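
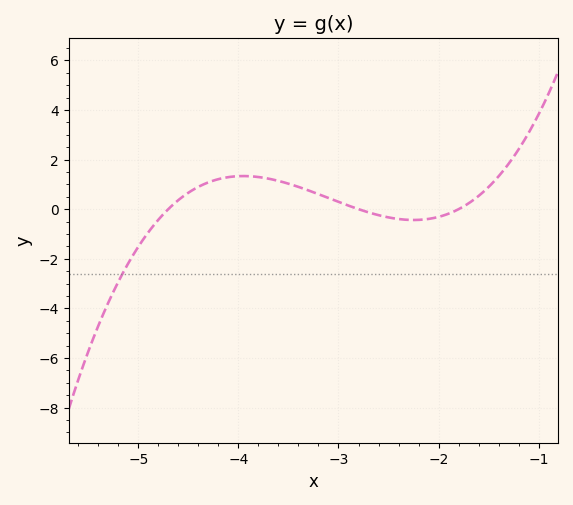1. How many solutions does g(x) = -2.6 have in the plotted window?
1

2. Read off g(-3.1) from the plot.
0.4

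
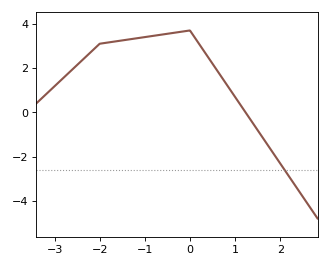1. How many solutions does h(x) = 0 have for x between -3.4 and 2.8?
1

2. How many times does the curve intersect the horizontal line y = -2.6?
1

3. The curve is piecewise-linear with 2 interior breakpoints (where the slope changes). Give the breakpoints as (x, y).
(-2, 3.1); (0, 3.7)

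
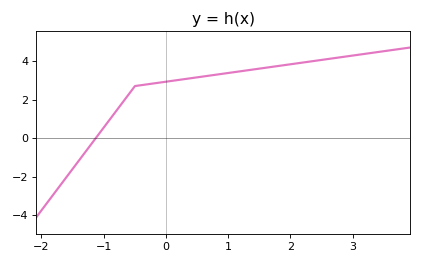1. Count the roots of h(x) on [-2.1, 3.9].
1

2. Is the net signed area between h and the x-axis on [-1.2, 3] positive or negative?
positive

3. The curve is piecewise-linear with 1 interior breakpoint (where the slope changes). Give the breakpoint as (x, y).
(-0.5, 2.7)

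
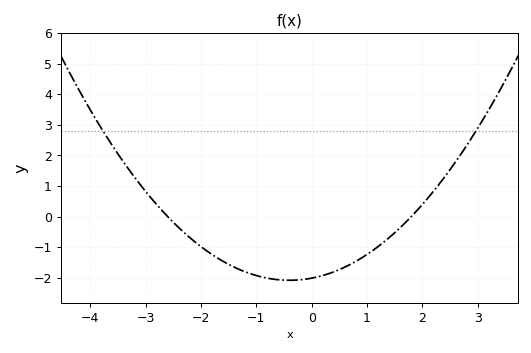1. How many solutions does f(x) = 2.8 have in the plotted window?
2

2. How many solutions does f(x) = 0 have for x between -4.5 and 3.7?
2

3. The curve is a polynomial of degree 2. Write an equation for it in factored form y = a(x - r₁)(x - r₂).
y = 0.43(x + 2.6)(x - 1.8)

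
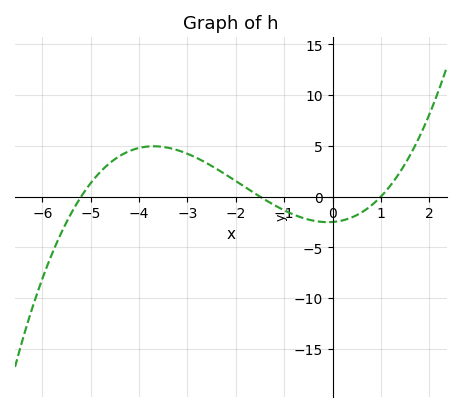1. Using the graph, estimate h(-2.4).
2.5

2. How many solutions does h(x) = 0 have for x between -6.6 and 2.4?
3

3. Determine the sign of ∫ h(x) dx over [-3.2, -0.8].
positive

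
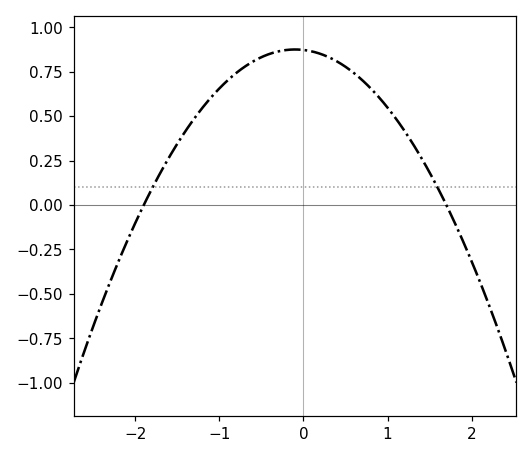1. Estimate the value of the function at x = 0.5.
0.778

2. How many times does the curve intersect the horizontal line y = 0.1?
2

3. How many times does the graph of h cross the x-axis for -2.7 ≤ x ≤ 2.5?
2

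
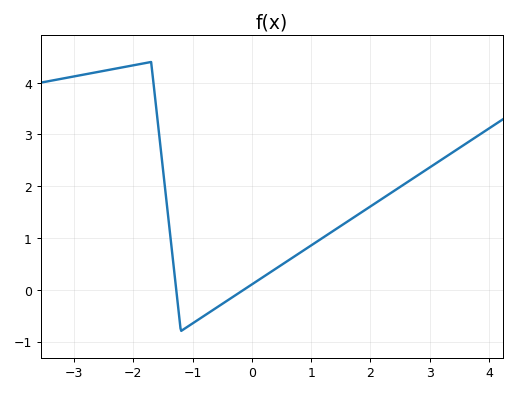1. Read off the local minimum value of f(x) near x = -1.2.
-0.799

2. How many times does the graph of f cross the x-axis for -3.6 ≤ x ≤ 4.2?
2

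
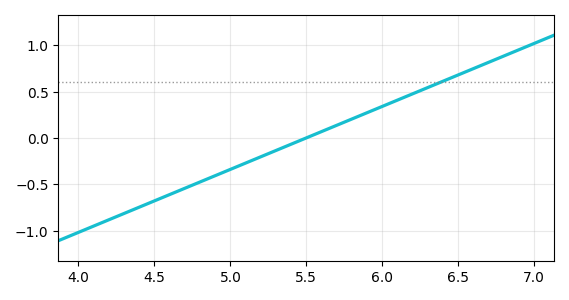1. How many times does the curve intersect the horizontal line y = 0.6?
1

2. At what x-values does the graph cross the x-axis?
5.5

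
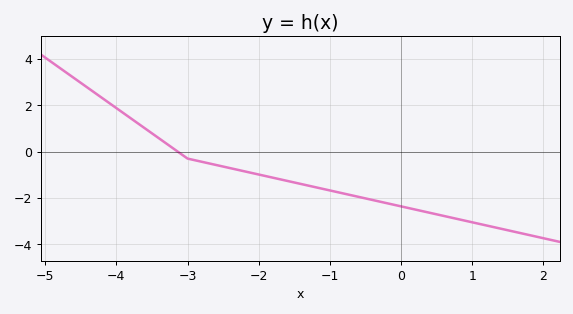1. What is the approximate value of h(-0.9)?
-1.8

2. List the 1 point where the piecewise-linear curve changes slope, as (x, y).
(-3, -0.3)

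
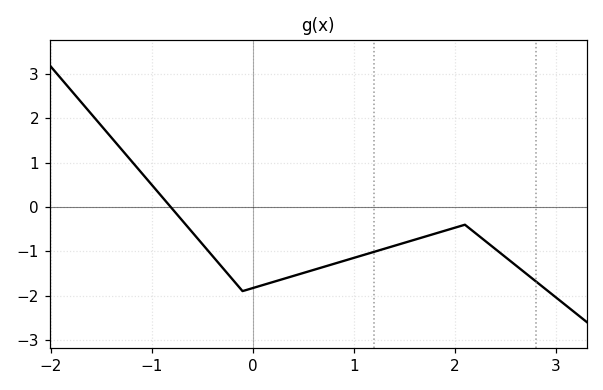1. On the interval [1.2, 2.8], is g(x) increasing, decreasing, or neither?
neither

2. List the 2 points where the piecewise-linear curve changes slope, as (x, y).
(-0.1, -1.9); (2.1, -0.4)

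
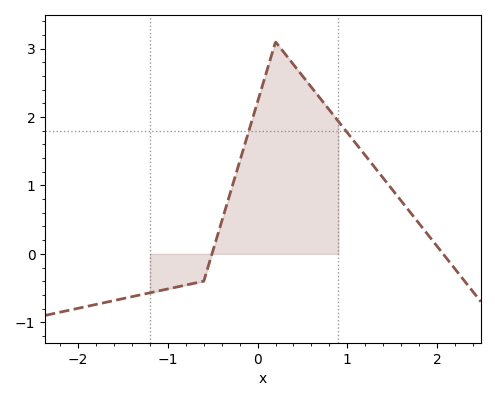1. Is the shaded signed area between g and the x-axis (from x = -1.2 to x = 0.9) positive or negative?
positive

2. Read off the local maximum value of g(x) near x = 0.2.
3.1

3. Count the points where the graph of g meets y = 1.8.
2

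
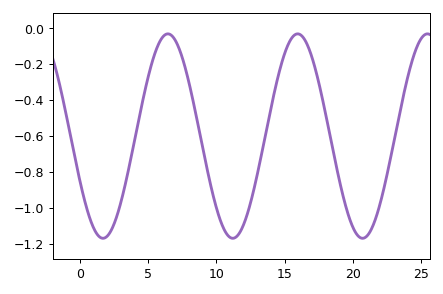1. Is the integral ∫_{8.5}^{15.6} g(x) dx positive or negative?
negative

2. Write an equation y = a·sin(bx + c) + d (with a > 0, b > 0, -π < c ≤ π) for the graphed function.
y = 0.57sin(0.66x - 2.68) - 0.6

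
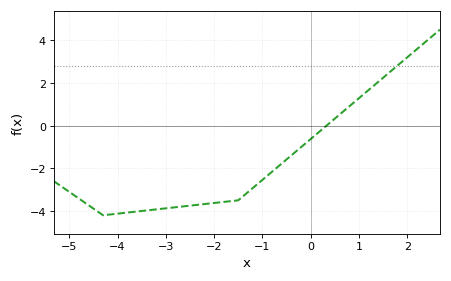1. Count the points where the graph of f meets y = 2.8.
1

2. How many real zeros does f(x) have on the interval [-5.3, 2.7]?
1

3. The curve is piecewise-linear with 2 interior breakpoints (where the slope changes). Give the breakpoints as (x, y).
(-4.3, -4.2); (-1.5, -3.5)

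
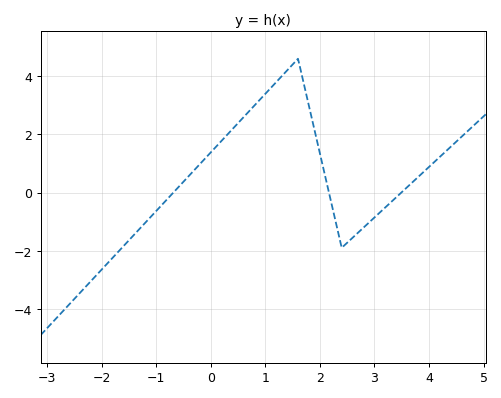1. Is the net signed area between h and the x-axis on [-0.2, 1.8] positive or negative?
positive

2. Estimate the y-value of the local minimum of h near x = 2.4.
-1.8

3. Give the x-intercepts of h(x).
-0.6, 2.2, 3.4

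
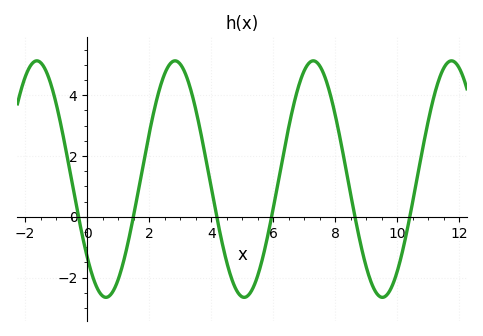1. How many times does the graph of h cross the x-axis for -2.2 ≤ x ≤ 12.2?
6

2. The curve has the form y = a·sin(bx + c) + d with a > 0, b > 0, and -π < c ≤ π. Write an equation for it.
y = 3.89sin(1.41x - 2.42) + 1.24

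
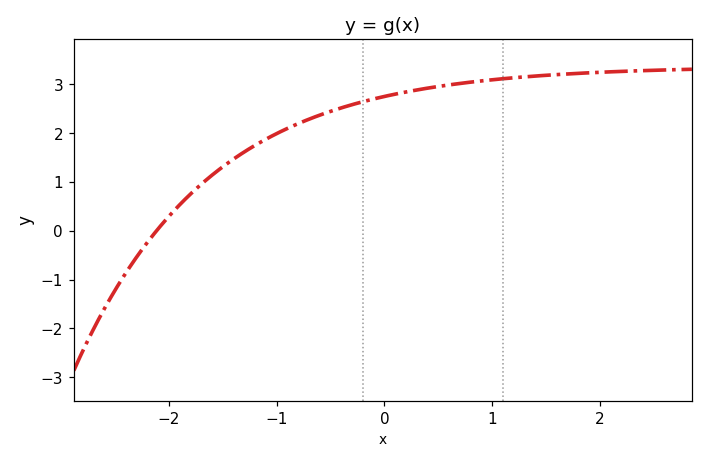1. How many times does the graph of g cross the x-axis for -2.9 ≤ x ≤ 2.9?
1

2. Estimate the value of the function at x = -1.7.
0.954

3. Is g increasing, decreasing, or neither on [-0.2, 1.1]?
increasing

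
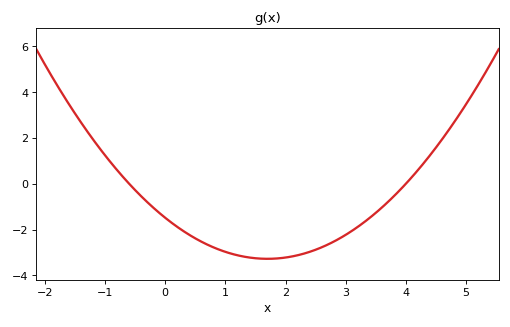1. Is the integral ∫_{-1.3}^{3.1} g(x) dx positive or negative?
negative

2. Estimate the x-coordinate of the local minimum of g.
1.7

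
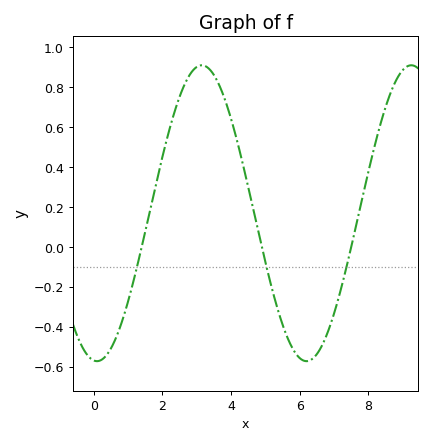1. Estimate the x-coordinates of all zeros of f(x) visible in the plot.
1.4, 4.9, 7.5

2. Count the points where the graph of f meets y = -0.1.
3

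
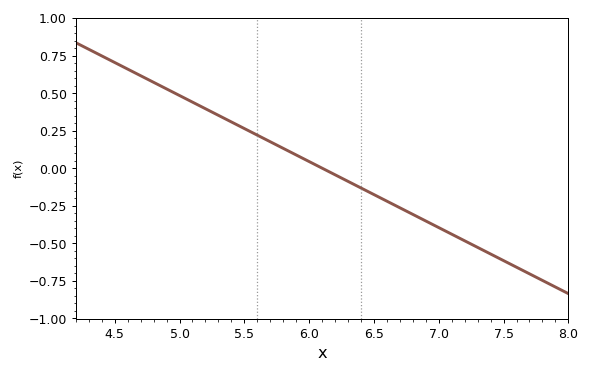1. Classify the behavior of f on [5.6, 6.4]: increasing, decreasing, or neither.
decreasing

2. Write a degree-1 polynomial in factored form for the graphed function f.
y = -0.44(x - 6.1)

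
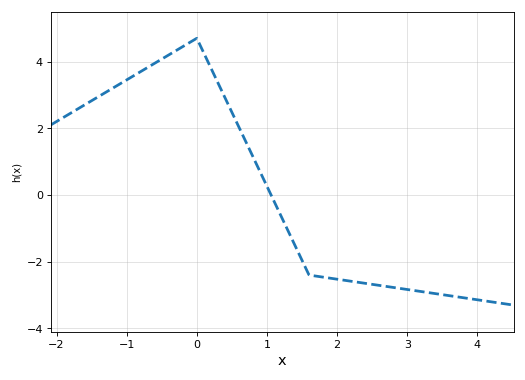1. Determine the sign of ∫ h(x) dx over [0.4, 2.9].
negative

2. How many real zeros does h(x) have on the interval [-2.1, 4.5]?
1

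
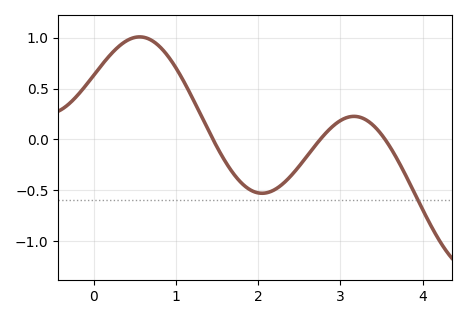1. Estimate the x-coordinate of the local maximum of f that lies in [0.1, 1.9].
0.559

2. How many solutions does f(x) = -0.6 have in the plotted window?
1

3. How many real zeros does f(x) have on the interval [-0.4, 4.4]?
3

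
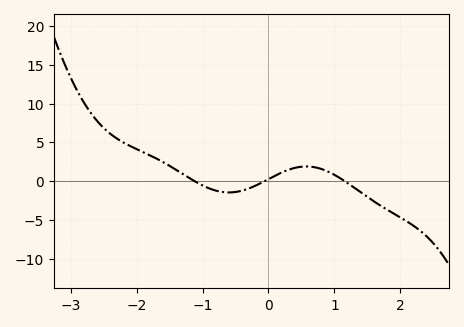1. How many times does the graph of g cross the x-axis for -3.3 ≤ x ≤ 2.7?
3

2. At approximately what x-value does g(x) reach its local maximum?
0.6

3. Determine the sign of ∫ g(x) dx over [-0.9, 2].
negative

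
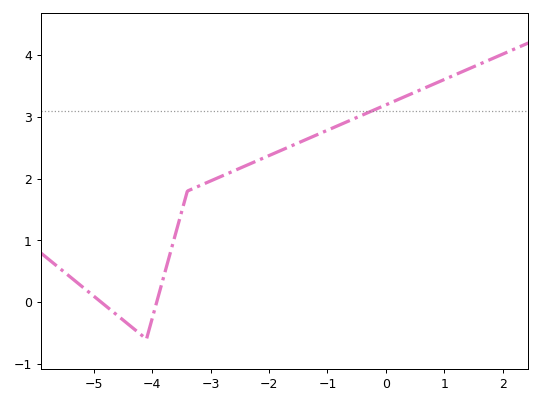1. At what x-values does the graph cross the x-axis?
-4.88, -3.93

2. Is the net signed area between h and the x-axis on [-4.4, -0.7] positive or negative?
positive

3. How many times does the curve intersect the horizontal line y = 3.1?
1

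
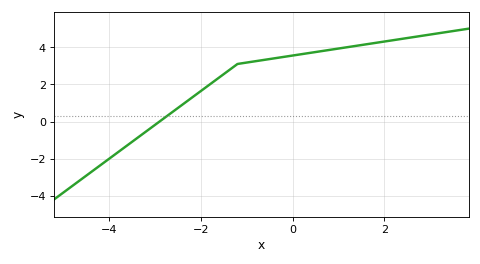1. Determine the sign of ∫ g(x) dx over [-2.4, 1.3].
positive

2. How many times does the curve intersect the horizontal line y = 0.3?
1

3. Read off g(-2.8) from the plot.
0.2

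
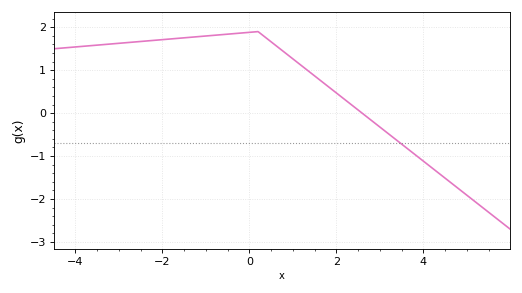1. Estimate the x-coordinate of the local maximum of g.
0.2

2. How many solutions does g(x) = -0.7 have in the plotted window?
1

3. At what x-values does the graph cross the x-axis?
2.6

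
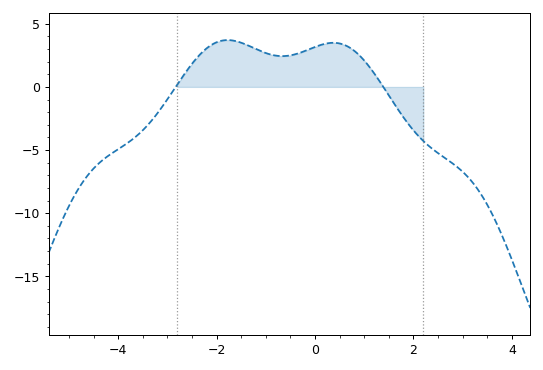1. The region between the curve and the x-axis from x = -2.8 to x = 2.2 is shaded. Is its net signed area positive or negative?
positive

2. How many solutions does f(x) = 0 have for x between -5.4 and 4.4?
2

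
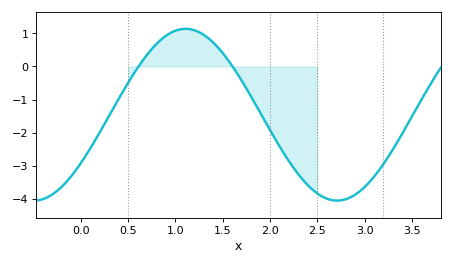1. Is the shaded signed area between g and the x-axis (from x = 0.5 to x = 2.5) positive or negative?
negative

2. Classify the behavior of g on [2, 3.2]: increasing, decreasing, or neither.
neither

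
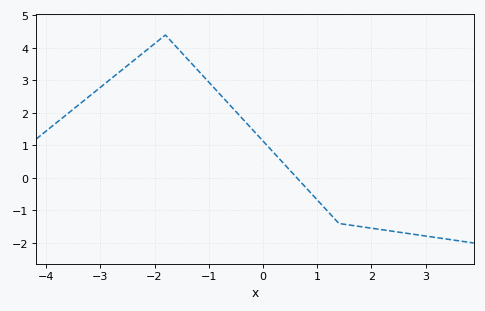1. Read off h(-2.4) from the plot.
3.6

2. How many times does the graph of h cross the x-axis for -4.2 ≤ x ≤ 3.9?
1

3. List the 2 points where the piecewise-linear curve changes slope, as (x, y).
(-1.8, 4.4); (1.4, -1.4)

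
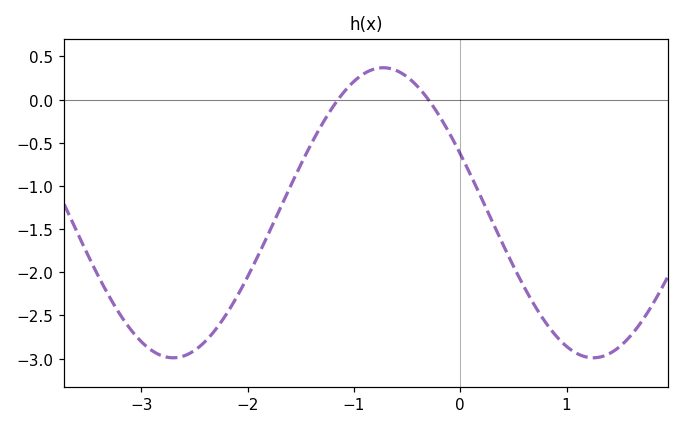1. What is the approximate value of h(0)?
-0.65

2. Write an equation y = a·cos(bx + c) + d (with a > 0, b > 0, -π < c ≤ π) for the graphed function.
y = 1.68cos(1.6x + 1.2) - 1.31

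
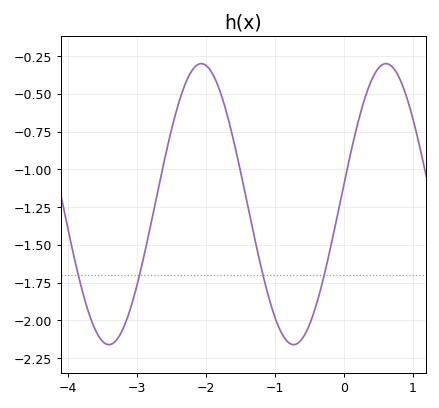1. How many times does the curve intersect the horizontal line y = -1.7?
4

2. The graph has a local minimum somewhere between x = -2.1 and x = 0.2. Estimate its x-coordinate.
-0.7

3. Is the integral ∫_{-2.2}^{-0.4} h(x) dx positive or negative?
negative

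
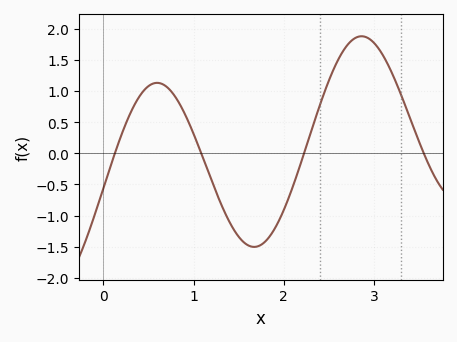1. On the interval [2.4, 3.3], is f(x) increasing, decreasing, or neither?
neither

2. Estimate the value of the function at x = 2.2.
-0.117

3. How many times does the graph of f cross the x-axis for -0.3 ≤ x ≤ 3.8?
4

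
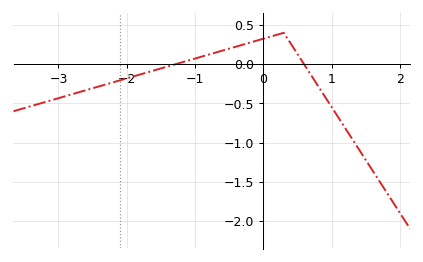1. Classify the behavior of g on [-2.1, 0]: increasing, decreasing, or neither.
increasing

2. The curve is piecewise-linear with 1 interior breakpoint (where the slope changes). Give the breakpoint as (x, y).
(0.3, 0.4)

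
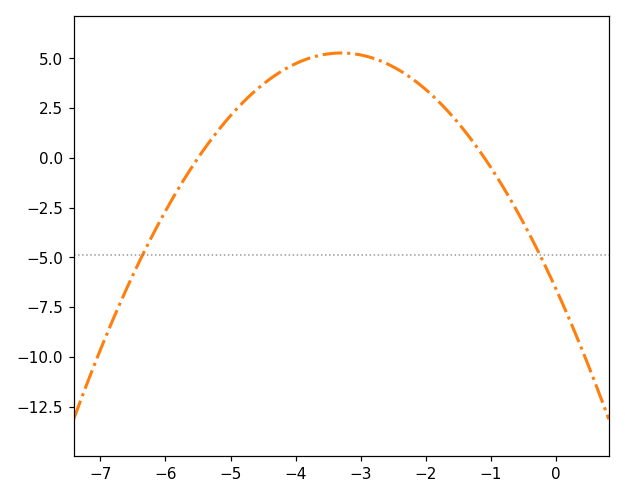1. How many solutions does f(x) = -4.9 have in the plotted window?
2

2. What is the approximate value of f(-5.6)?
-0.5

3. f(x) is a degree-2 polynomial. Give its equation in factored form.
y = -1.09(x + 5.5)(x + 1.1)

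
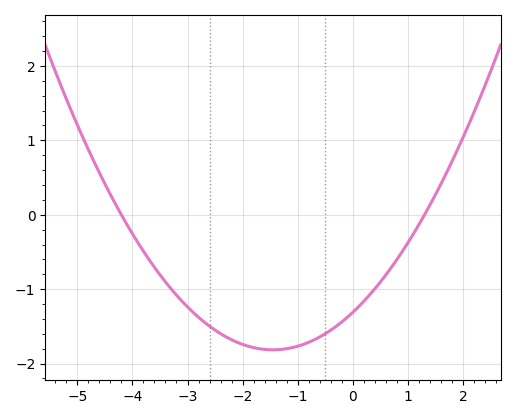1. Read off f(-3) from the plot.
-1.2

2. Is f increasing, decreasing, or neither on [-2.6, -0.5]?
neither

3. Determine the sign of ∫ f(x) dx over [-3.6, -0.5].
negative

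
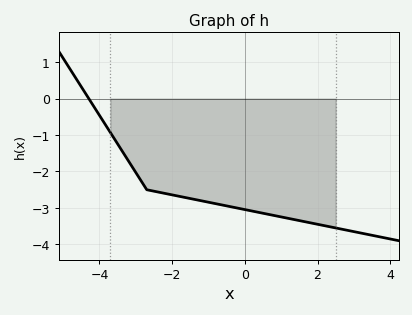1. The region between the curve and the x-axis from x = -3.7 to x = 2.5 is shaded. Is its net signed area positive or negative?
negative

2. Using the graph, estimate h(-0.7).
-2.9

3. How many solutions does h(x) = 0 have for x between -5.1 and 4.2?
1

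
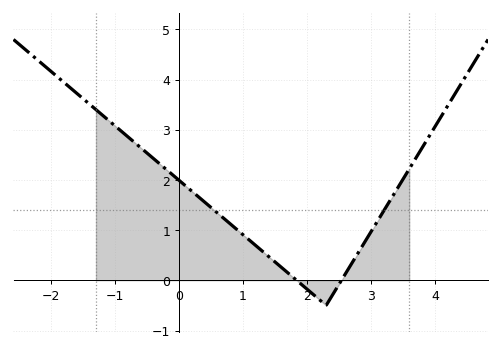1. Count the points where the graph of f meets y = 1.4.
2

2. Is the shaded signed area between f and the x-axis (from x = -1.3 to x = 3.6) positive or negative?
positive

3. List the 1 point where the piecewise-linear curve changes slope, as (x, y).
(2.3, -0.5)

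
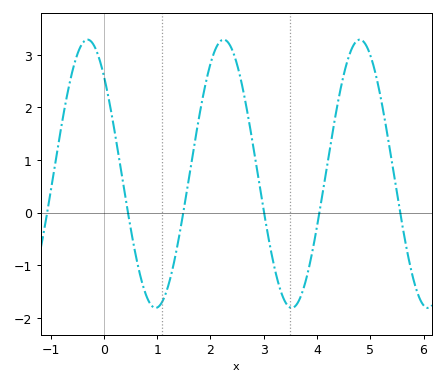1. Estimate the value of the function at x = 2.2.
3.27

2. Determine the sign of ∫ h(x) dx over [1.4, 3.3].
positive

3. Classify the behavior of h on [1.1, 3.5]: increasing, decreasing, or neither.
neither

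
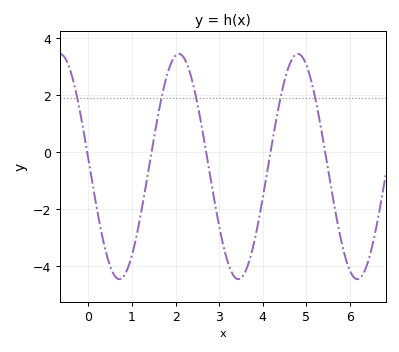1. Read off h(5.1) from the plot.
2.58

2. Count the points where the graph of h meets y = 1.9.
5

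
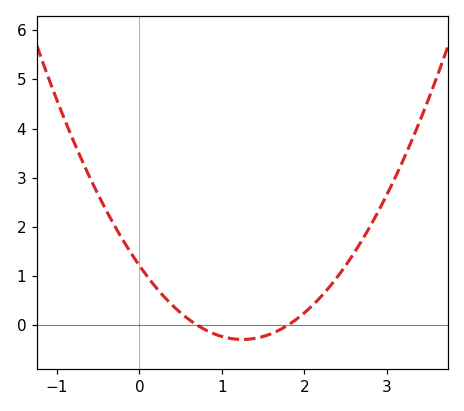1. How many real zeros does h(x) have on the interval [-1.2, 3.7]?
2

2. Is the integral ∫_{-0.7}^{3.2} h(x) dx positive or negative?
positive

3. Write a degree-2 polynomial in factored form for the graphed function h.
y = 0.96(x - 0.7)(x - 1.8)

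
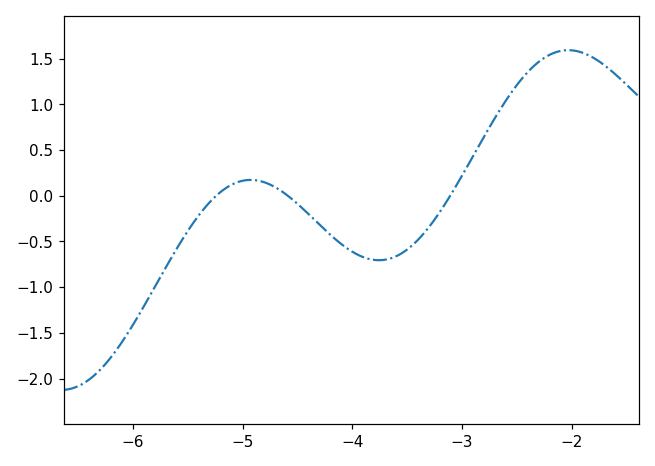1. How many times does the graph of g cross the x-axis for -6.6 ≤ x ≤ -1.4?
3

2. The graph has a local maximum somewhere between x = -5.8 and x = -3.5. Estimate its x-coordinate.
-4.9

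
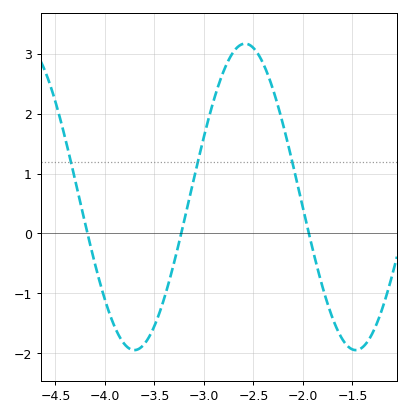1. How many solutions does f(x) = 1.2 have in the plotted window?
3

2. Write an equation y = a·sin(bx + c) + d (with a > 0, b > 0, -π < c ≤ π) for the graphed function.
y = 2.56sin(2.8x + 2.5) + 0.61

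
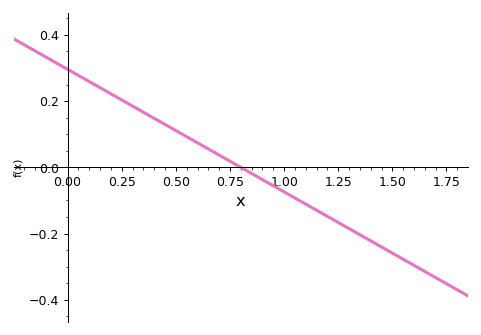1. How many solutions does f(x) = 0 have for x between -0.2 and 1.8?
1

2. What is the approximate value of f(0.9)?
-0.037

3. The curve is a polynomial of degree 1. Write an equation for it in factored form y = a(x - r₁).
y = -0.37(x - 0.8)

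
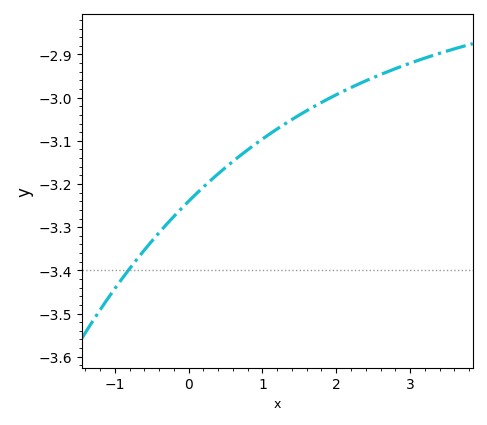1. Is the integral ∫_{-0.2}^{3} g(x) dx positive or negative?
negative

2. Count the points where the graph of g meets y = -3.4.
1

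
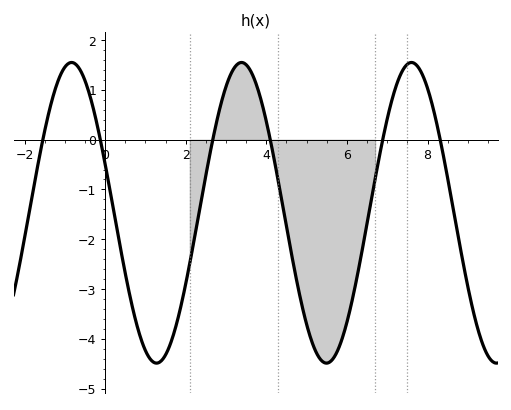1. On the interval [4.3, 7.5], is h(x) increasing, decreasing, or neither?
neither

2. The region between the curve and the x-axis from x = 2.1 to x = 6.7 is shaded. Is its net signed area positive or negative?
negative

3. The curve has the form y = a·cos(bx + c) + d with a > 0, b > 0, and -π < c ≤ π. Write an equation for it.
y = 3.02cos(1.49x + 1.24) - 1.47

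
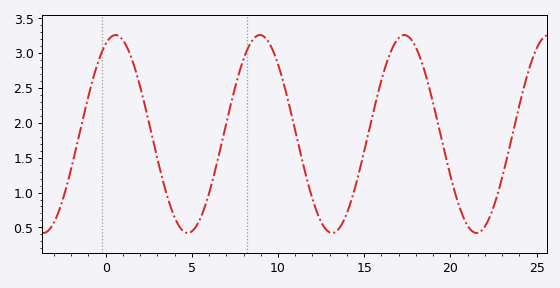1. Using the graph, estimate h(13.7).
0.55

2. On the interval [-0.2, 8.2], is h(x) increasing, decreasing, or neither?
neither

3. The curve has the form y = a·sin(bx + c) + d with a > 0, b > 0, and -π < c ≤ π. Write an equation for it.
y = 1.42sin(0.75x + 1.1) + 1.84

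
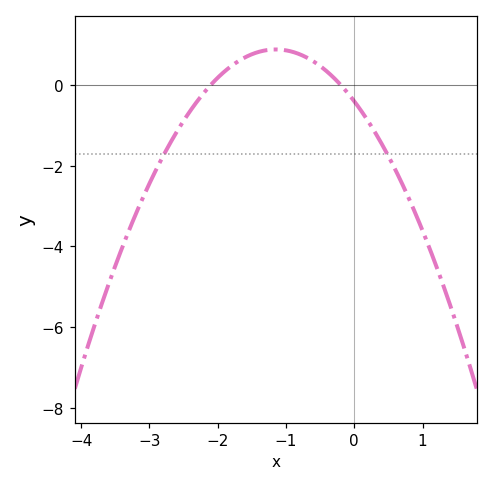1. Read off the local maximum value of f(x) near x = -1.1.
0.875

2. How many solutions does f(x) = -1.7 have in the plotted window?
2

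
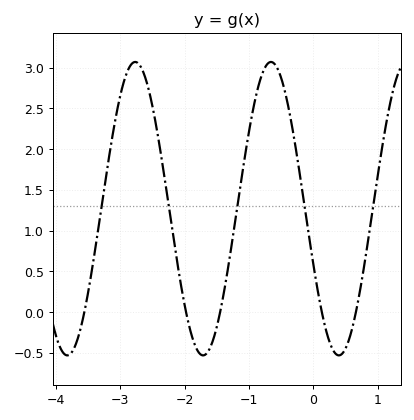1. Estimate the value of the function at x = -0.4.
2.55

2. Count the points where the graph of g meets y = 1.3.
5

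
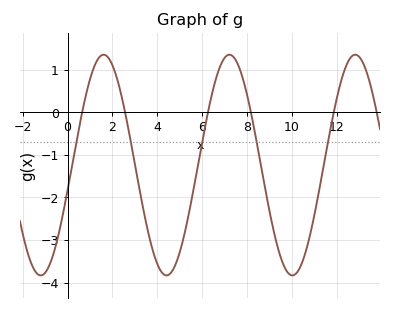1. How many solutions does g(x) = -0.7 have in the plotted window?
5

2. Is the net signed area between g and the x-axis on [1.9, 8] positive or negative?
negative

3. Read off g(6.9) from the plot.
1.2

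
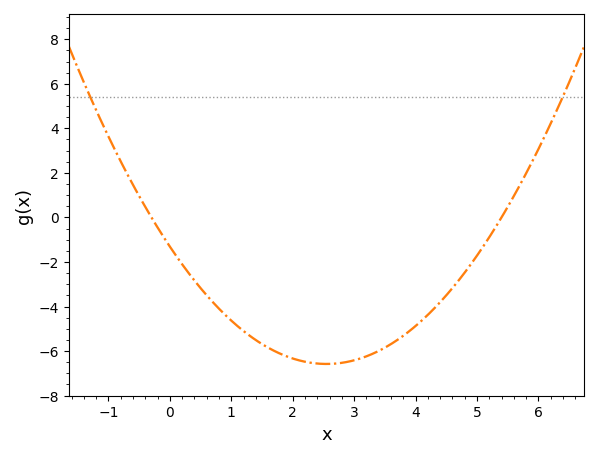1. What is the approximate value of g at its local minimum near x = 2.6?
-6.58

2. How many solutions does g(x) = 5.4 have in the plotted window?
2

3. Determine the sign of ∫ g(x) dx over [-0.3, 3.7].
negative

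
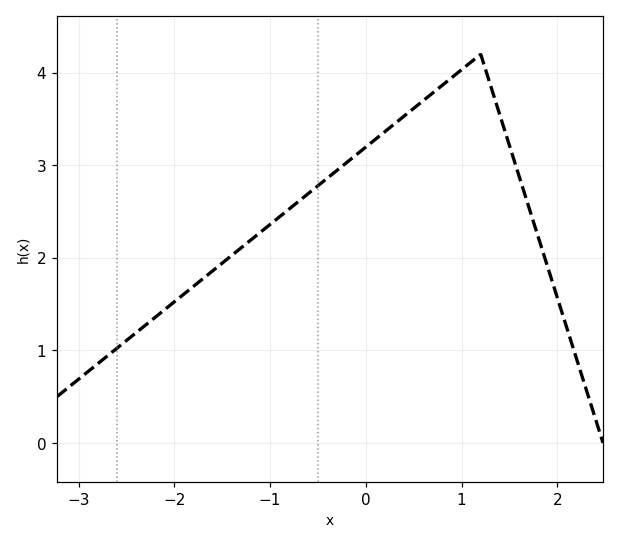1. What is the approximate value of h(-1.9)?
1.6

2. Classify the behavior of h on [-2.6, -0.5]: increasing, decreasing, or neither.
increasing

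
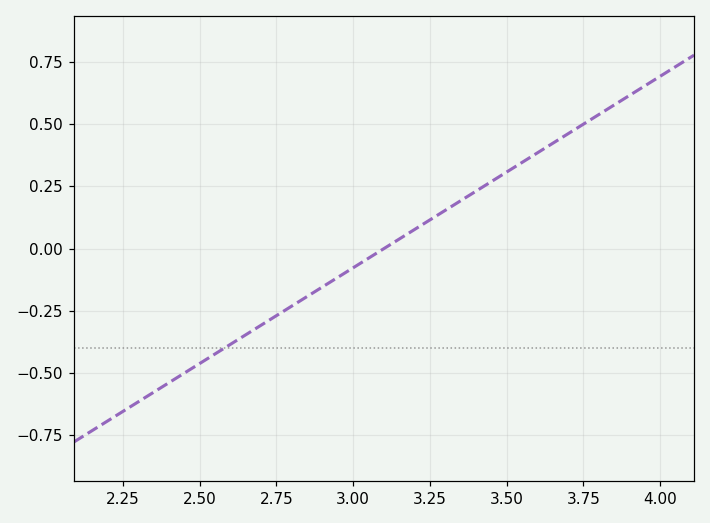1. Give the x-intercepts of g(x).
3.1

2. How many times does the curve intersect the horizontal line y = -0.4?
1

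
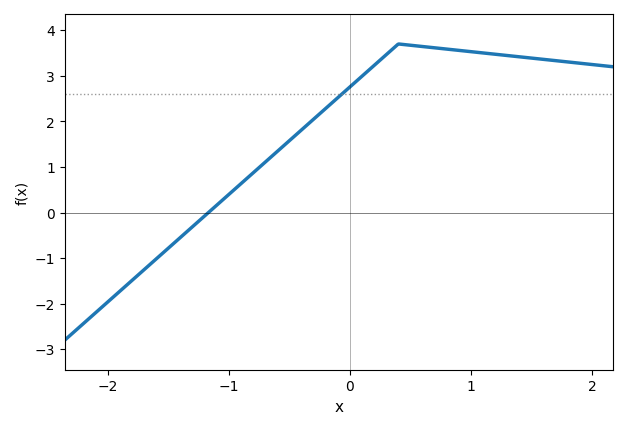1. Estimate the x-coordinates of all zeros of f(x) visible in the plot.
-1.2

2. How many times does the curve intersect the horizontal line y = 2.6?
1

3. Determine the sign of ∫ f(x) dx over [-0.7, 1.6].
positive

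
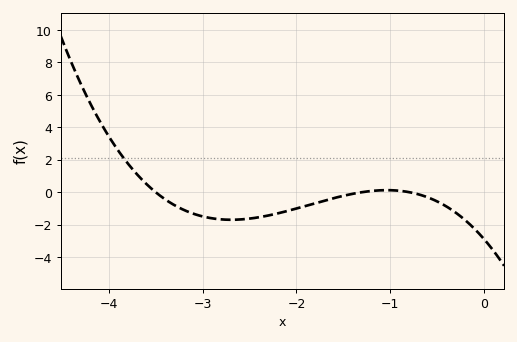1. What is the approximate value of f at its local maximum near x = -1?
0.2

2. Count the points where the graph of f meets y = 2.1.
1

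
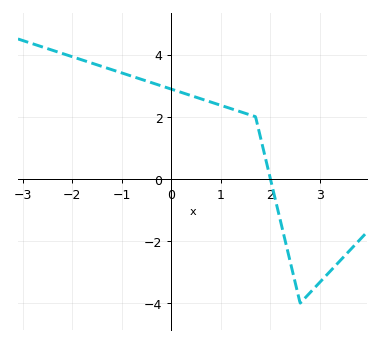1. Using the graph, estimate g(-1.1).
3.46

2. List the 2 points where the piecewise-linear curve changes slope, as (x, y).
(1.7, 2); (2.6, -4)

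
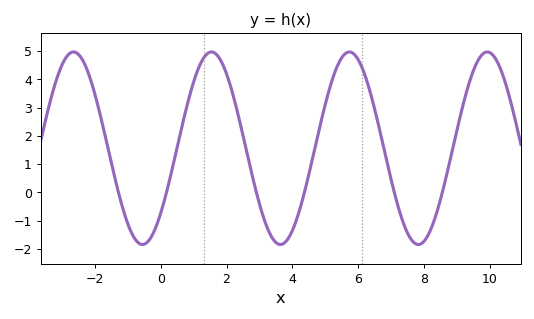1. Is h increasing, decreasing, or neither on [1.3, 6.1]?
neither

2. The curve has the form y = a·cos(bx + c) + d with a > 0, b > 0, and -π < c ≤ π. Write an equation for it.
y = 3.41cos(1.5x - 2.31) + 1.56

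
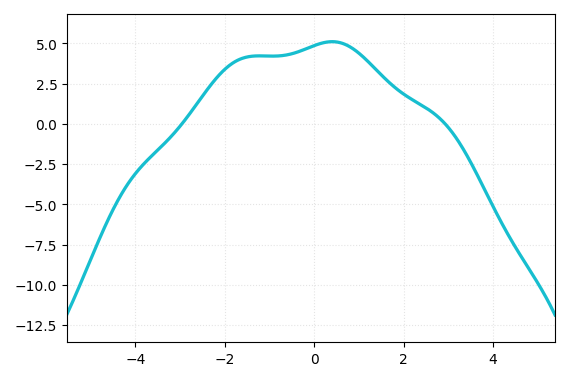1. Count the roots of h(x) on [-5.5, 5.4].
2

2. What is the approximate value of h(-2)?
3.4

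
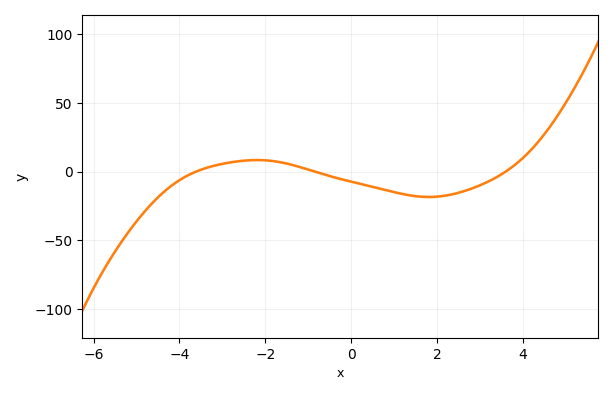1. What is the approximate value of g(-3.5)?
1.29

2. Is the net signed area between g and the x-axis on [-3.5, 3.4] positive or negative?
negative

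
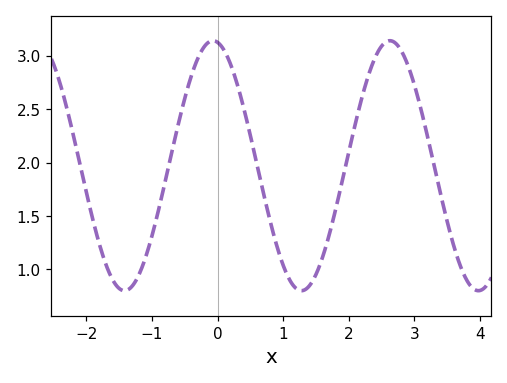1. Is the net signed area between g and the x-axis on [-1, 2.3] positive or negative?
positive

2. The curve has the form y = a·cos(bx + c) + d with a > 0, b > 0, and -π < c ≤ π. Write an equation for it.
y = 1.17cos(2.33x + 0.162) + 1.97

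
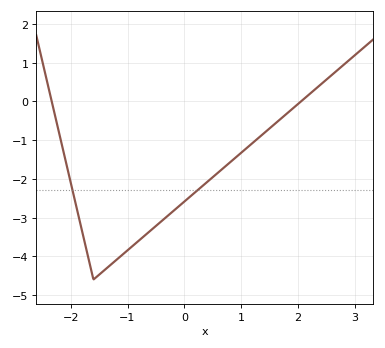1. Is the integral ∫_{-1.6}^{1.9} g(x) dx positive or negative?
negative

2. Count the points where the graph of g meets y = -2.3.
2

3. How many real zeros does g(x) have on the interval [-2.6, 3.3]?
2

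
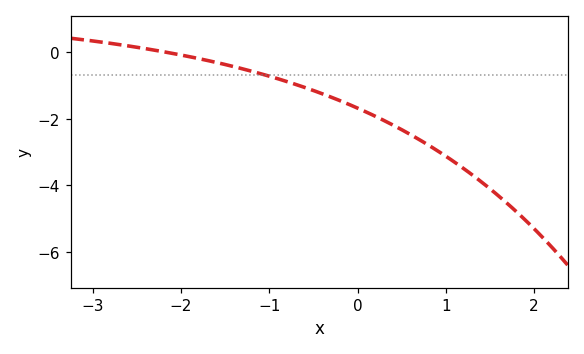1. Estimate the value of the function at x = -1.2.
-0.572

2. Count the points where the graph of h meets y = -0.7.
1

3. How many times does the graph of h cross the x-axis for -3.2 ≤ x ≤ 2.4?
1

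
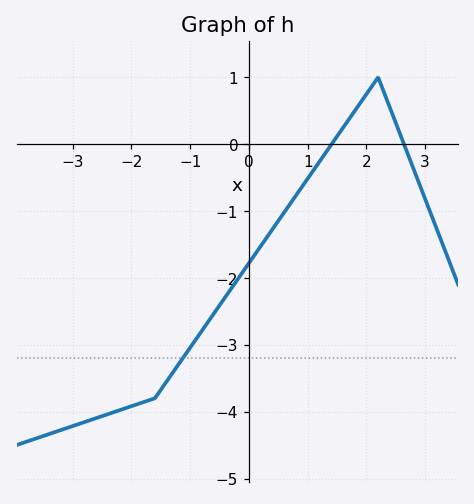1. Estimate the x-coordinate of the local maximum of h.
2.2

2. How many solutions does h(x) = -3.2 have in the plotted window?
1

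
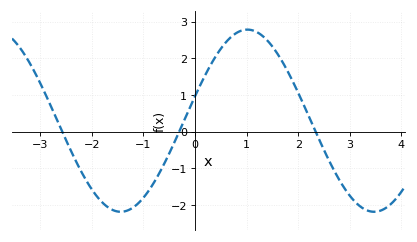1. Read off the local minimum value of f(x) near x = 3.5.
-2.2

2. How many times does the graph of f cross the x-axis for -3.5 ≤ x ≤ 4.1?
3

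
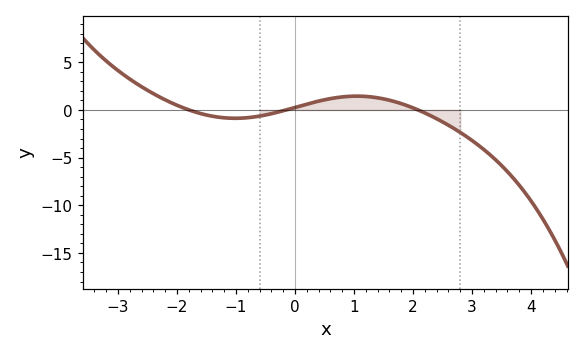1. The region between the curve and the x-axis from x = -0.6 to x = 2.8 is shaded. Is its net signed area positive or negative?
positive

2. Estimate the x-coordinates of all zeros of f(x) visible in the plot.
-1.8, -0.15, 2.08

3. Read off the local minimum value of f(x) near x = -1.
-0.877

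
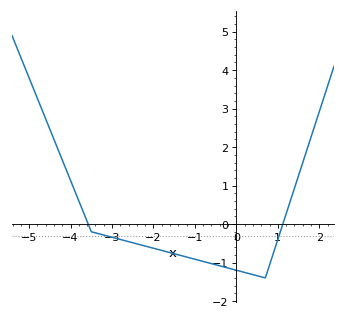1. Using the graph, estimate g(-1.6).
-0.743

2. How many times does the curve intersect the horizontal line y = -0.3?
2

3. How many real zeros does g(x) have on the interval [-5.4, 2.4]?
2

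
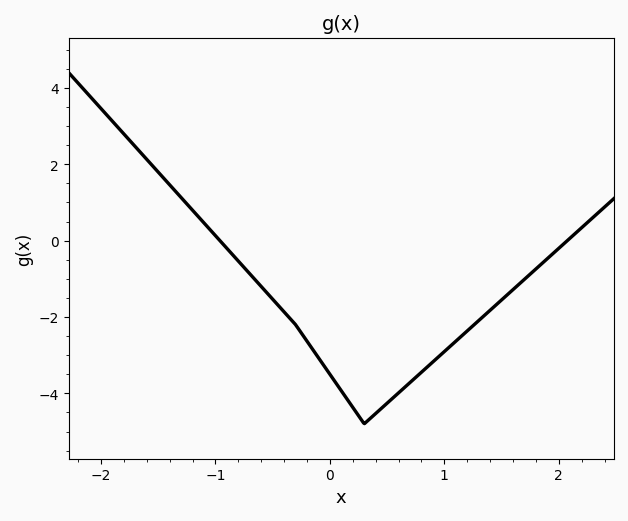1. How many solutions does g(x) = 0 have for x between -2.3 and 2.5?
2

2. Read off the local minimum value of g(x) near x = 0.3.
-4.8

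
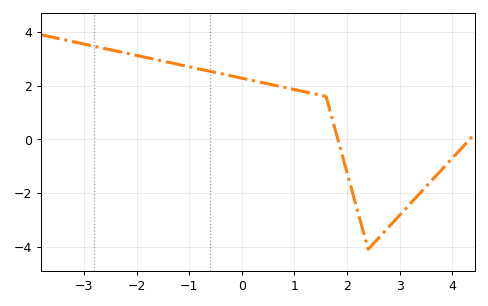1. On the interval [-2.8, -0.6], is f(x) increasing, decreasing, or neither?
decreasing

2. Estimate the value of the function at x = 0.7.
2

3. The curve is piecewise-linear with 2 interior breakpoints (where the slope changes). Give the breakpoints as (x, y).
(1.6, 1.6); (2.4, -4.1)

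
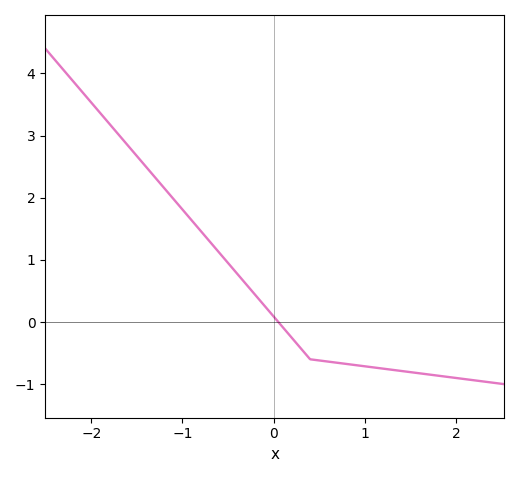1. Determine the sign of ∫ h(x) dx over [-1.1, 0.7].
positive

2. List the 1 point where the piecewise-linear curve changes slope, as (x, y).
(0.4, -0.6)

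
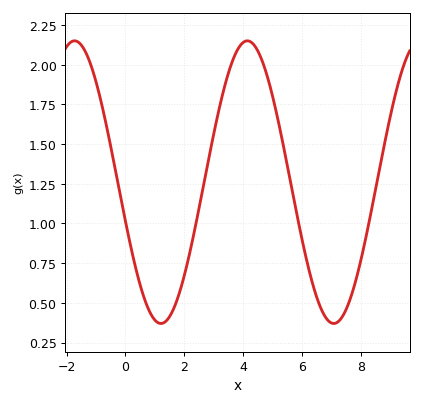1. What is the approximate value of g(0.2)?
0.838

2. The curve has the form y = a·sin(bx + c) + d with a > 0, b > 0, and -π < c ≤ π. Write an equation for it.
y = 0.89sin(1.07x - 2.86) + 1.26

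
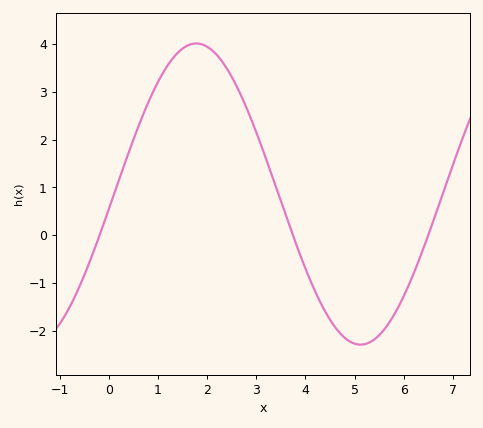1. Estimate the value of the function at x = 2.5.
3.3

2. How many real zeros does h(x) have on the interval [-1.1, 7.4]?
3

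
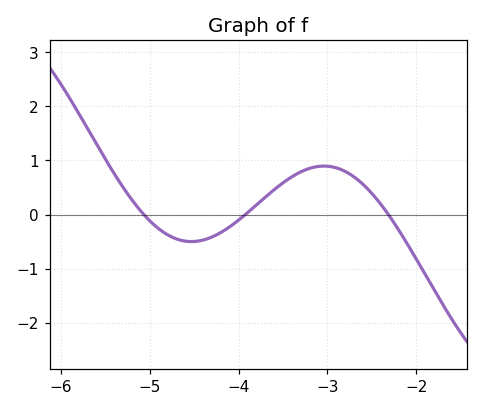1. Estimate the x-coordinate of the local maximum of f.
-3.04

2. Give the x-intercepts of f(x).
-5.07, -3.93, -2.31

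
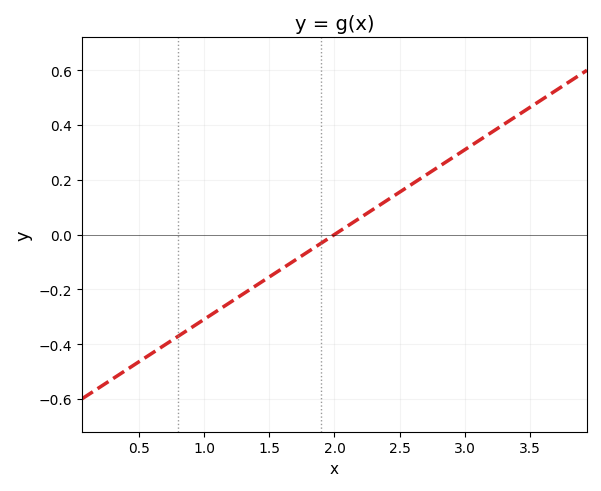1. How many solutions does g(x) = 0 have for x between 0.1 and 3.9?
1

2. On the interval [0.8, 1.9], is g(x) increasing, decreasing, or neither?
increasing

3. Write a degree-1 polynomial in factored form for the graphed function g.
y = 0.31(x - 2)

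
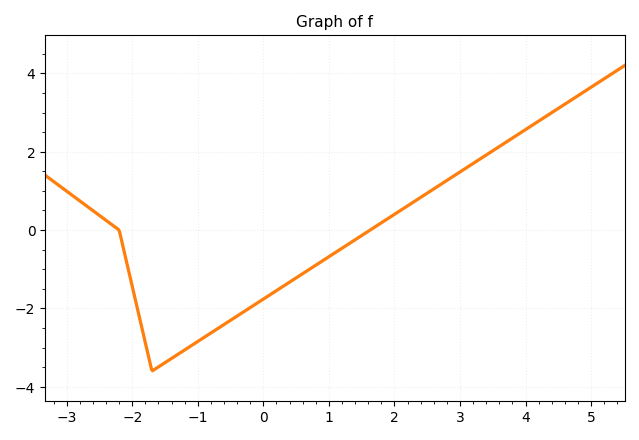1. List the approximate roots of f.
-2.2, 1.6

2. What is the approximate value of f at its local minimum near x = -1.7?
-3.6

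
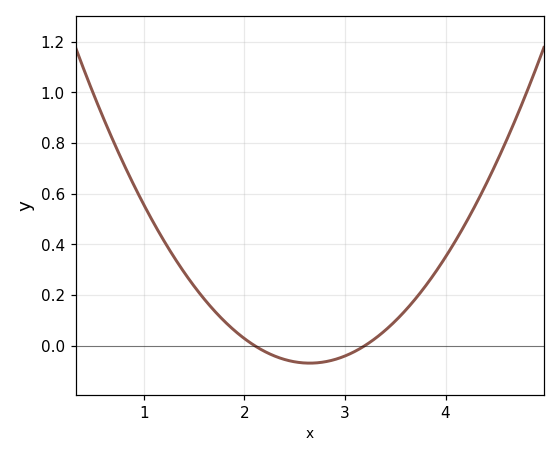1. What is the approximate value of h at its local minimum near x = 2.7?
-0.06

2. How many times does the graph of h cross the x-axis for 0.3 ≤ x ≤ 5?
2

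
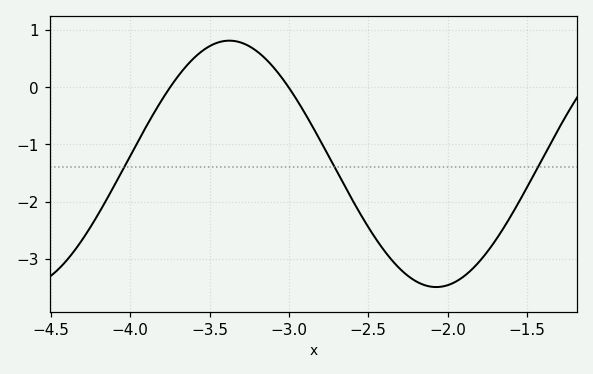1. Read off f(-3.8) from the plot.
-0.221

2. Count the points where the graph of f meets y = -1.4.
3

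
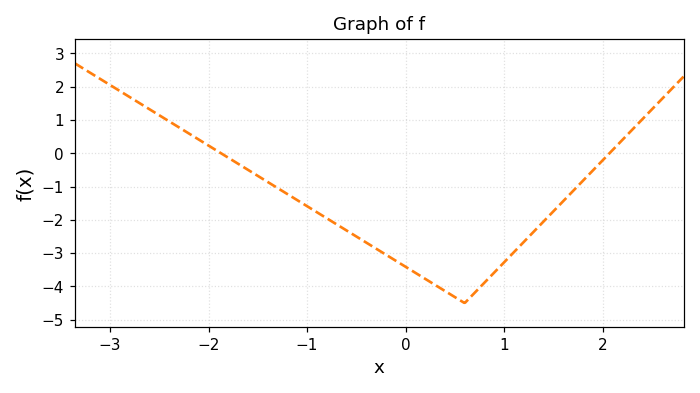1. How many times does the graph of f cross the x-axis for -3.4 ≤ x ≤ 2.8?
2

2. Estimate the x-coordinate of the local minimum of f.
0.6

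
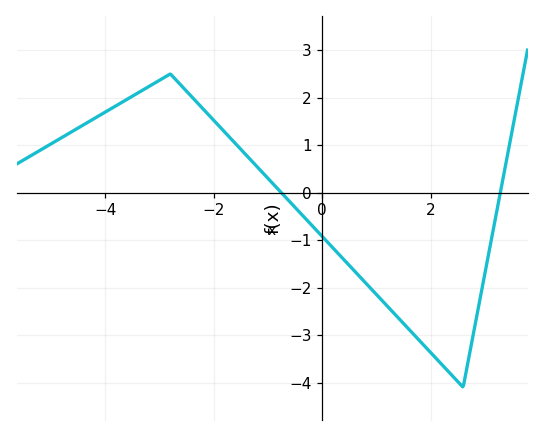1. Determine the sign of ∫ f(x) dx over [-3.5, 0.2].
positive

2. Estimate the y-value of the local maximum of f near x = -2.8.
2.5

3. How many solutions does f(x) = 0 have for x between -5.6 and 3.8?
2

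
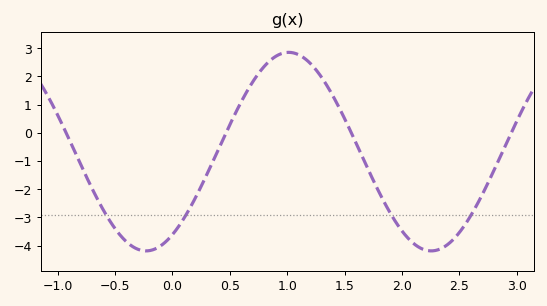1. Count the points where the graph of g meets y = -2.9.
4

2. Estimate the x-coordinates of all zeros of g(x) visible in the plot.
-0.9, 0.5, 1.6, 3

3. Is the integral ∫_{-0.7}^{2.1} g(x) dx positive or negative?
negative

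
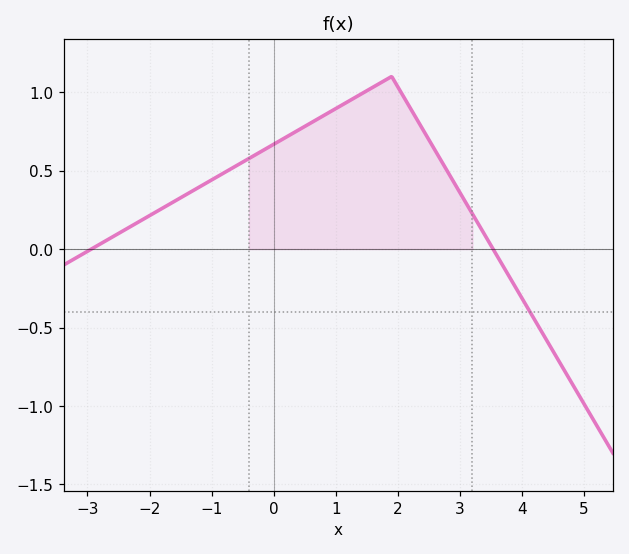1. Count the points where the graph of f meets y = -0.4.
1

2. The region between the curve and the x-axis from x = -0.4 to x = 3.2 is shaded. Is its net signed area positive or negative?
positive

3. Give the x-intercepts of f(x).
-2.94, 3.53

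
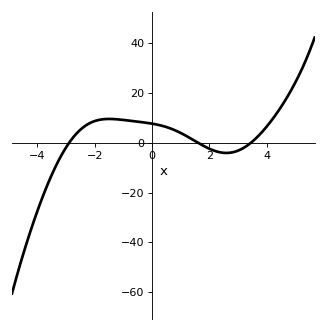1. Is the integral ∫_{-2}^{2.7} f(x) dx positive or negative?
positive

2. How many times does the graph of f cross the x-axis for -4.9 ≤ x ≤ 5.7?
3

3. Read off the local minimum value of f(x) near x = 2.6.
-4.08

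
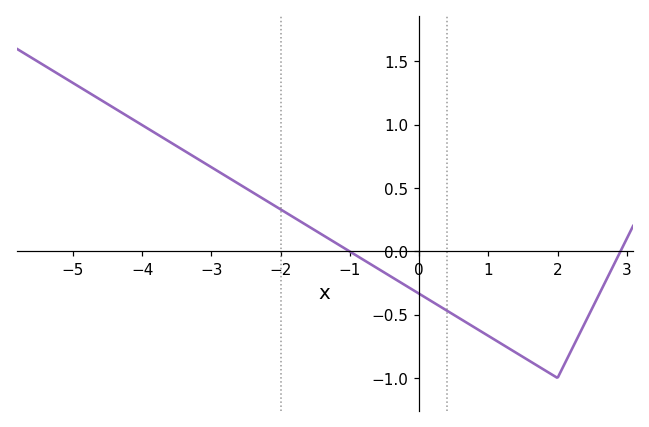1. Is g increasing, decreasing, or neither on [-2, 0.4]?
decreasing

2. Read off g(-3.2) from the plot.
0.73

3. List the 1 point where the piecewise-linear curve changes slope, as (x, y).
(2, -1)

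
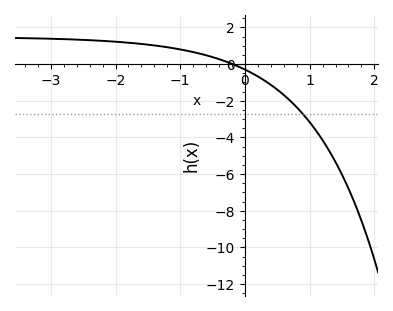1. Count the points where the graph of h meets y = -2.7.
1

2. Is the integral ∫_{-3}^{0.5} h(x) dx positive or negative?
positive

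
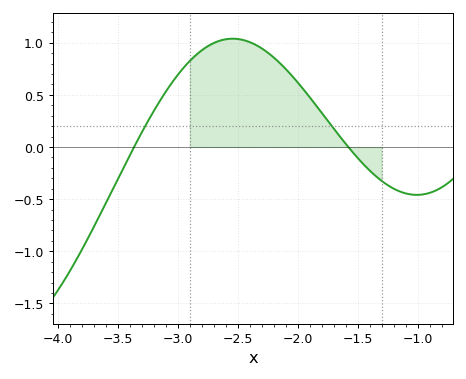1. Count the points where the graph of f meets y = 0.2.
2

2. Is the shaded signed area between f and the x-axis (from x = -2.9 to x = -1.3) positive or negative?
positive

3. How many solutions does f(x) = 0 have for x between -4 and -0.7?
2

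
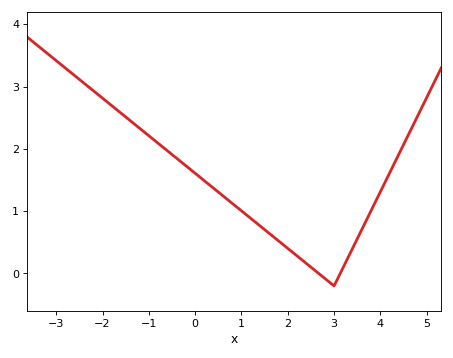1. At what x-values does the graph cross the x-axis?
2.67, 3.13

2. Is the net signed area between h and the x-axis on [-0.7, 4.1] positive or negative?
positive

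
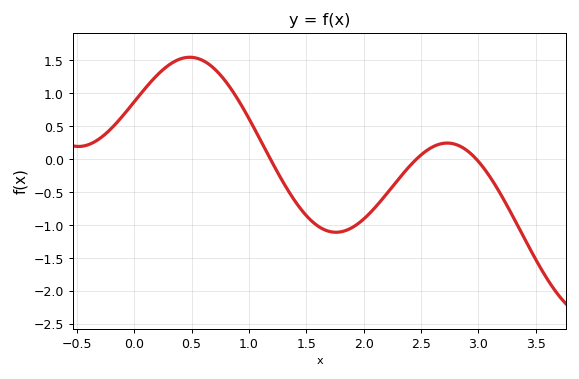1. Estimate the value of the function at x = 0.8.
1.17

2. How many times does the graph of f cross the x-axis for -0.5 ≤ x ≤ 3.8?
3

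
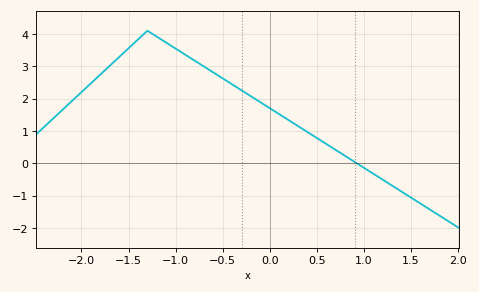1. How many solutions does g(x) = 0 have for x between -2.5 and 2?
1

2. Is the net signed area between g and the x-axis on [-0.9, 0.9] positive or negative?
positive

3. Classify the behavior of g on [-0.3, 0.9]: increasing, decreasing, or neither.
decreasing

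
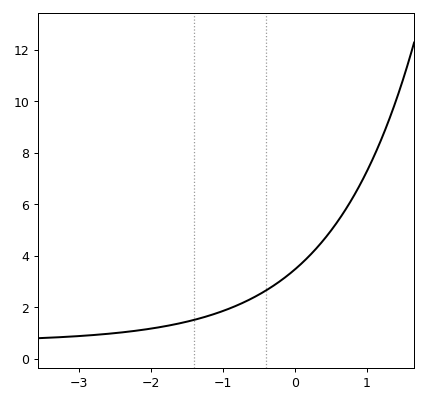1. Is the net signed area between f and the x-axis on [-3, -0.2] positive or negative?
positive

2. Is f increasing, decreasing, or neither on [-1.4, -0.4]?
increasing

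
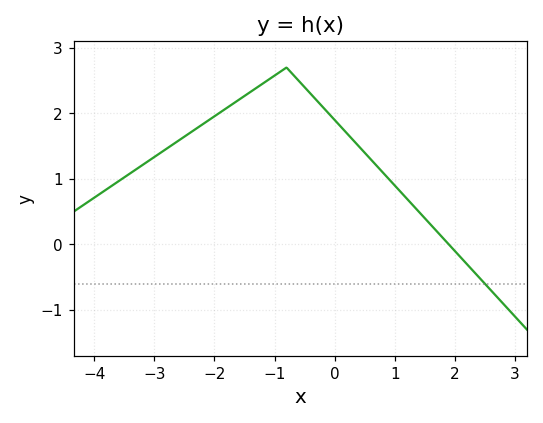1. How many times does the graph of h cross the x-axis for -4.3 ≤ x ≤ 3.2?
1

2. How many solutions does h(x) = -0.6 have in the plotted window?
1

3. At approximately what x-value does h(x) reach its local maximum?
-0.8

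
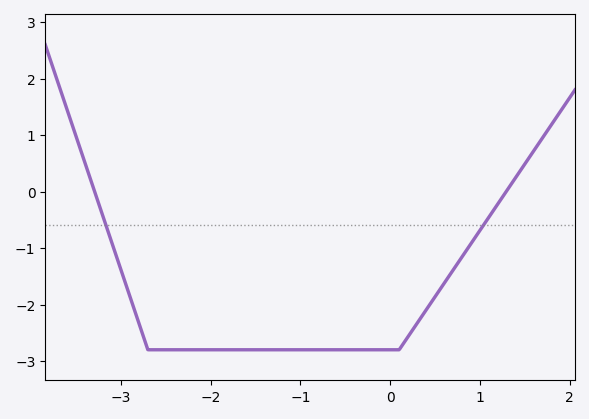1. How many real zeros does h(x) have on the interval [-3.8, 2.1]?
2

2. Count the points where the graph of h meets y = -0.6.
2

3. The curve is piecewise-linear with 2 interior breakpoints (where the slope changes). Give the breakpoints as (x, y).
(-2.7, -2.8); (0.1, -2.8)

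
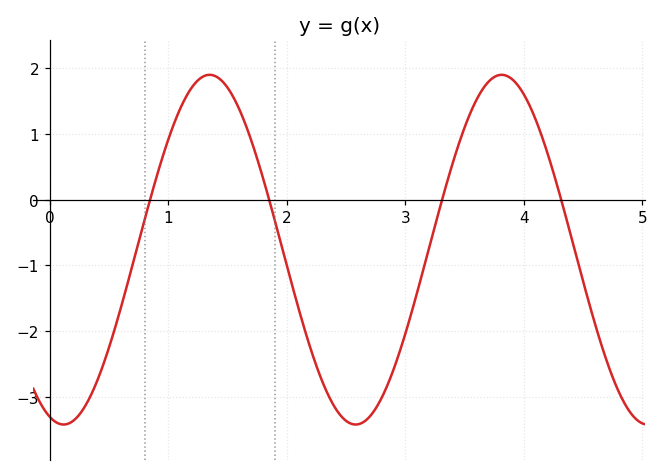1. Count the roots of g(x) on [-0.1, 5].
4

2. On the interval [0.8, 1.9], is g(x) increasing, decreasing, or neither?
neither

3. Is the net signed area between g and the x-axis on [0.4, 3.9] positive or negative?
negative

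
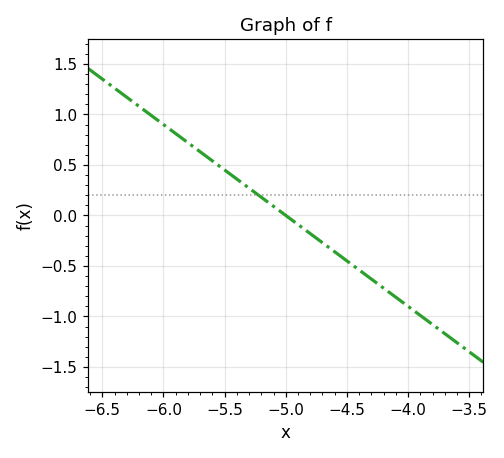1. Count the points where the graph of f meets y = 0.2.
1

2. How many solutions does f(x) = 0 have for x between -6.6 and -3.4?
1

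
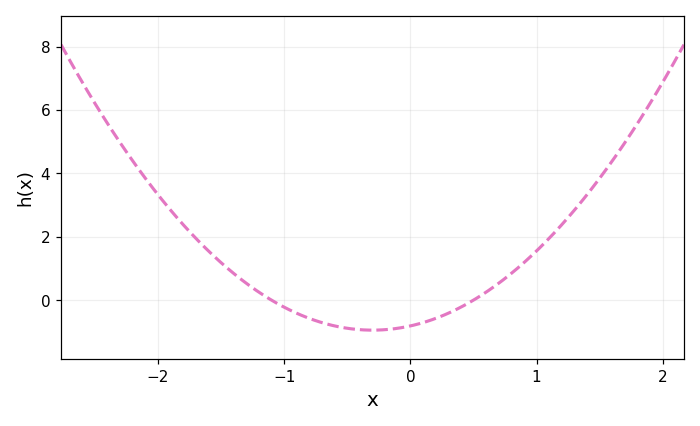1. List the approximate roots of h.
-1.1, 0.5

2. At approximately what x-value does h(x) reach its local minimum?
-0.3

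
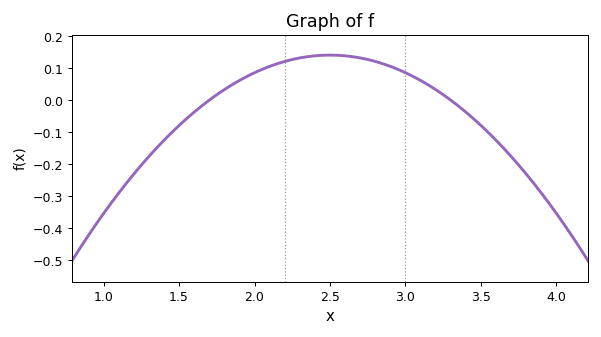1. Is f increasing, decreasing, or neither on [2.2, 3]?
neither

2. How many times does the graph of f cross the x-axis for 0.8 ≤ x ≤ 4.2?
2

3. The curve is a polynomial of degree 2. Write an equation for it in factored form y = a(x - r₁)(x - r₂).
y = -0.22(x - 1.7)(x - 3.3)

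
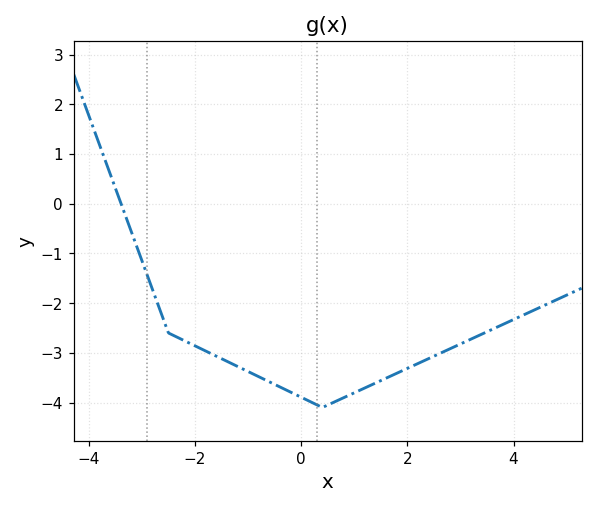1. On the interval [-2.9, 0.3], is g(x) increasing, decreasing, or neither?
decreasing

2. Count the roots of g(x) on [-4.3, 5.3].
1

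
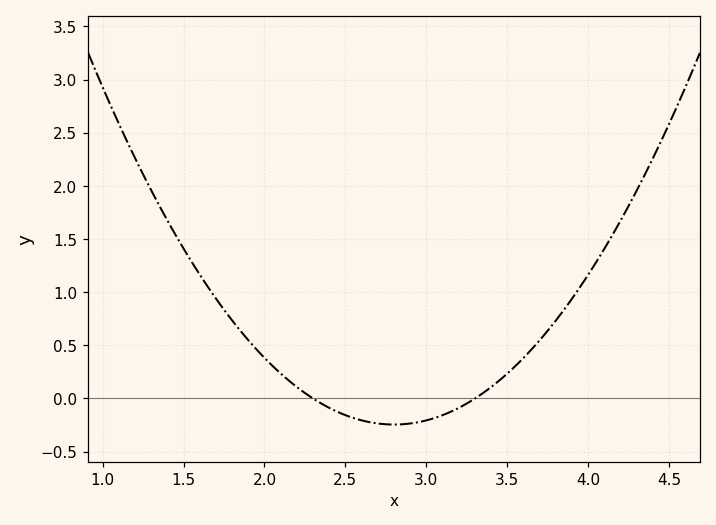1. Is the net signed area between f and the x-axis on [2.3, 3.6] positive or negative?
negative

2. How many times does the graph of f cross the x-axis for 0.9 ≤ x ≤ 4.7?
2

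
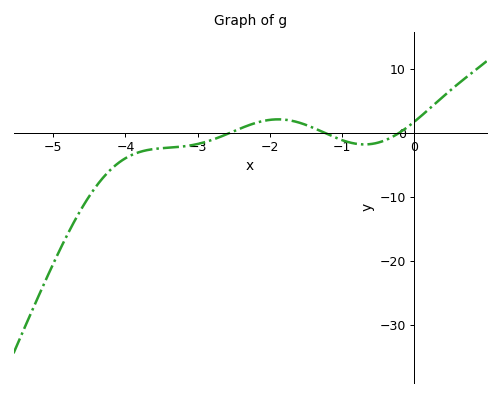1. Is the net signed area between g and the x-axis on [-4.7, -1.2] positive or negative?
negative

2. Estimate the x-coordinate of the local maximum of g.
-1.9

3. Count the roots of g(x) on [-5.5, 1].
3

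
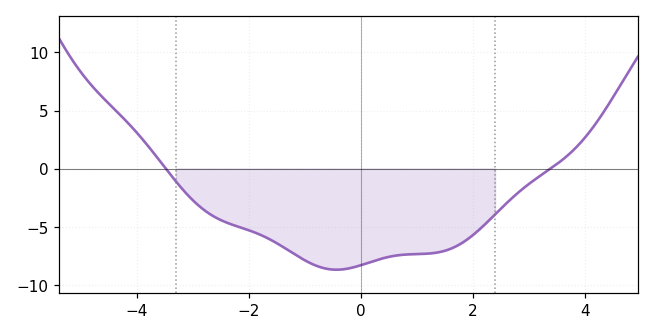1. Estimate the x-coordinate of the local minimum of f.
-0.429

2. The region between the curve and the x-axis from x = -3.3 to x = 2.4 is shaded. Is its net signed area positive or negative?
negative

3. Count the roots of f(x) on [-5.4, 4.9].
2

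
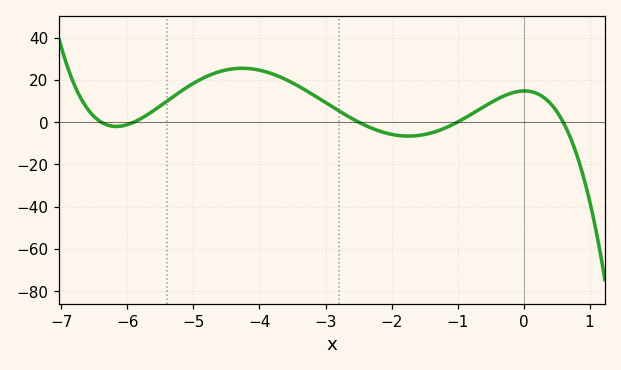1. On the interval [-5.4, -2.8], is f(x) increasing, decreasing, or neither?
neither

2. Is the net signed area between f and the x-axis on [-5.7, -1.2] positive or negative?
positive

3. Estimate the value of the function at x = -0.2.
13.5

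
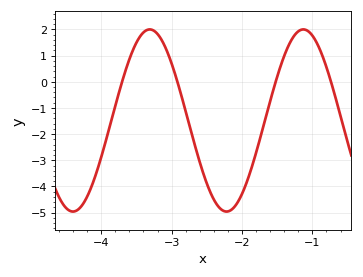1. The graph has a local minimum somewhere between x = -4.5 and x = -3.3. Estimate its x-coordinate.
-4.4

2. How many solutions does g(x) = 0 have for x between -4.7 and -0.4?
4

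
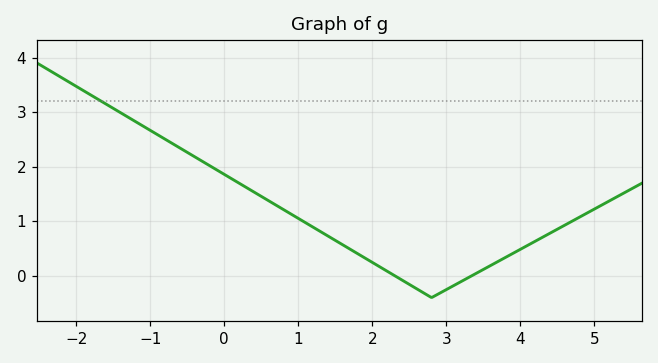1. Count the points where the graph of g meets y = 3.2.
1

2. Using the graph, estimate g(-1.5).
3.07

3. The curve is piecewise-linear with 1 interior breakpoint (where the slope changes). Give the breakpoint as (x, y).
(2.8, -0.4)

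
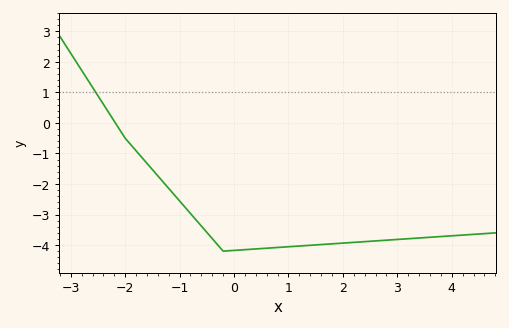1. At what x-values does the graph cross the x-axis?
-2.18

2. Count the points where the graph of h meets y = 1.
1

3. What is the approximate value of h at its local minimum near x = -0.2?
-4.2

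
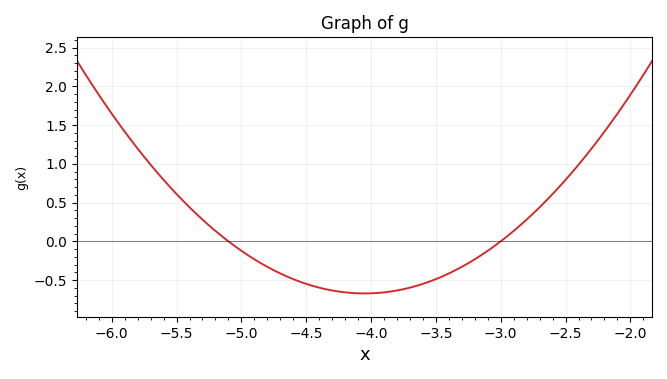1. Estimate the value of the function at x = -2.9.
0.15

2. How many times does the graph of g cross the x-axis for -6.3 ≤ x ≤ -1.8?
2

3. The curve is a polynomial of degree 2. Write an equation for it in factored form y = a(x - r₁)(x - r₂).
y = 0.61(x + 5.1)(x + 3)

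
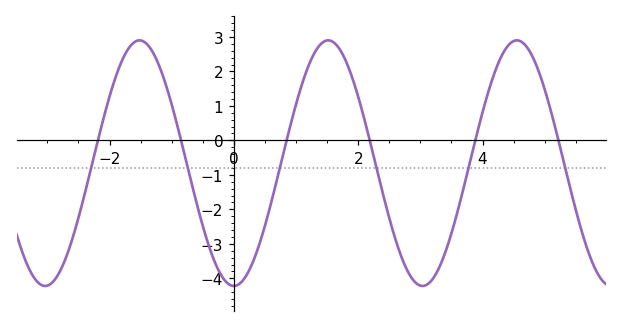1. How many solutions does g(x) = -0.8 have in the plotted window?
6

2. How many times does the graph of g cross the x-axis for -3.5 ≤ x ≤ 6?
6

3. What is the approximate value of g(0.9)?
0.4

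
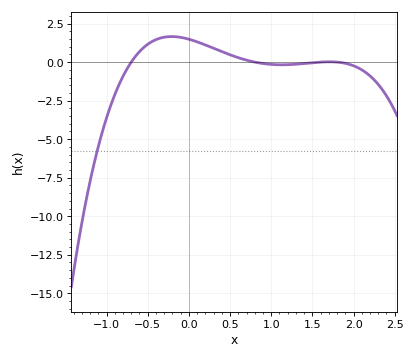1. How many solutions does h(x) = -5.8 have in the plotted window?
1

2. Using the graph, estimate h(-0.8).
-0.919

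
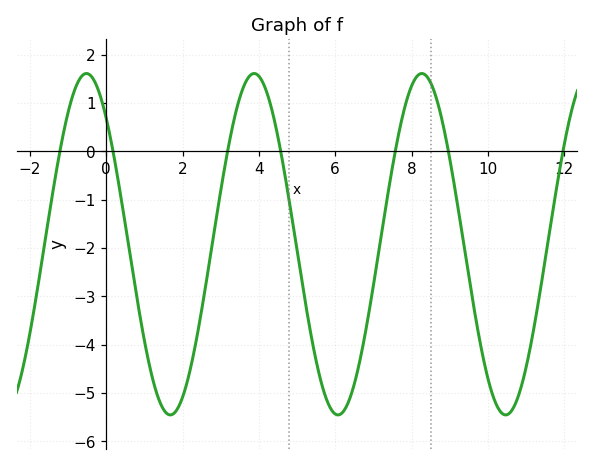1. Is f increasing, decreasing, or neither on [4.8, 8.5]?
neither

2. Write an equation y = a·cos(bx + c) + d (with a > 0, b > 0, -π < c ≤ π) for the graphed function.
y = 3.53cos(1.4x + 0.74) - 1.92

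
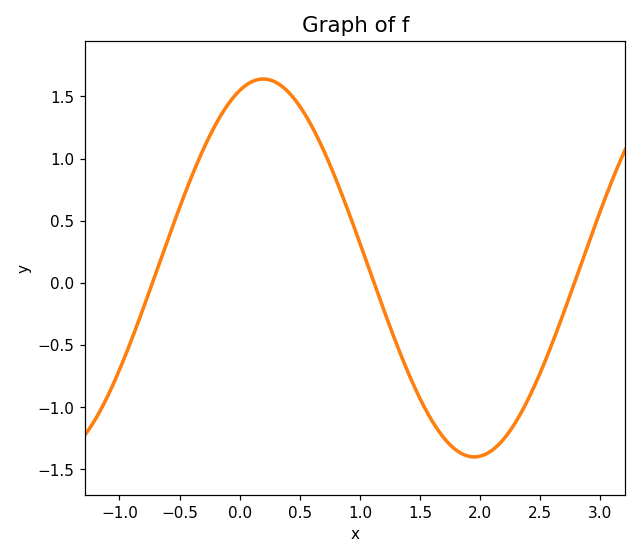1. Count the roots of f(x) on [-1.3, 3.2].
3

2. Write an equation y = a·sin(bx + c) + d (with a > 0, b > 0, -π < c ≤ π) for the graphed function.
y = 1.52sin(1.79x + 1.22) + 0.12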